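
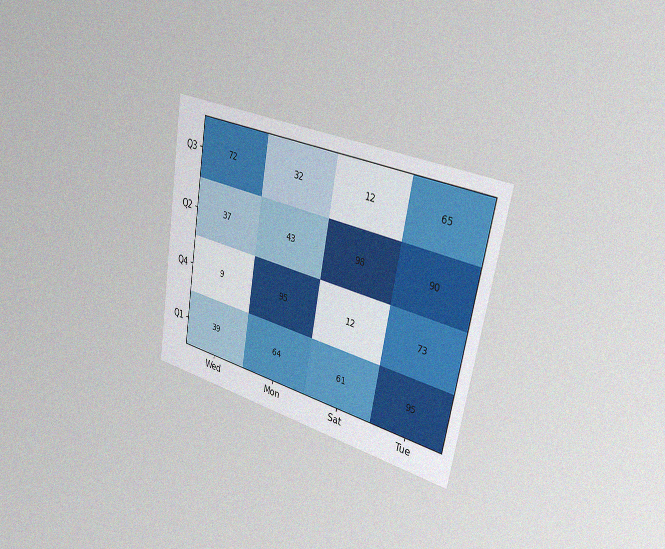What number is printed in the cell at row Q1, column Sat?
61

The chart is tilted about 10° clockwise and viewed slightly from the right, with some photo noise. The (Q1, Sat) cell reads 61.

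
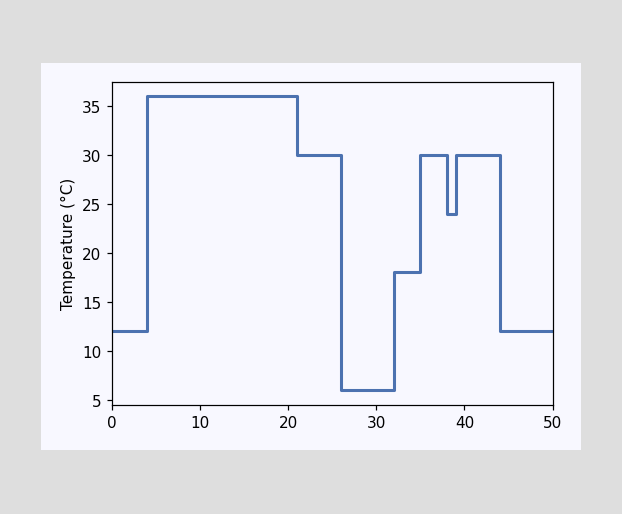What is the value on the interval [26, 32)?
On [26, 32) the step sits at 6°C.

6°C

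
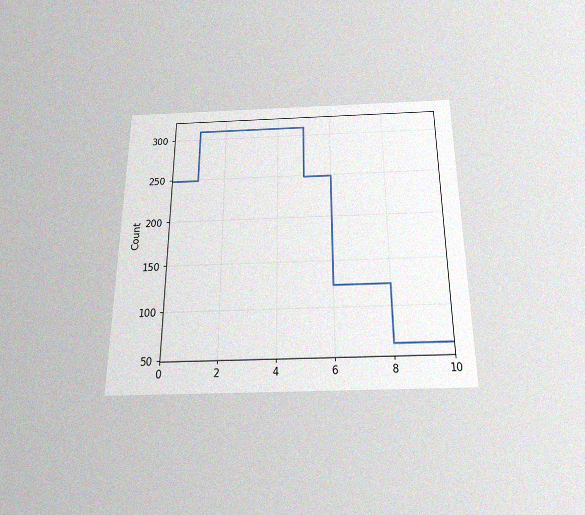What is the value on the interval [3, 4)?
The chart is viewed slightly from below, with some photo noise. On [3, 4) the step sits at 310.

310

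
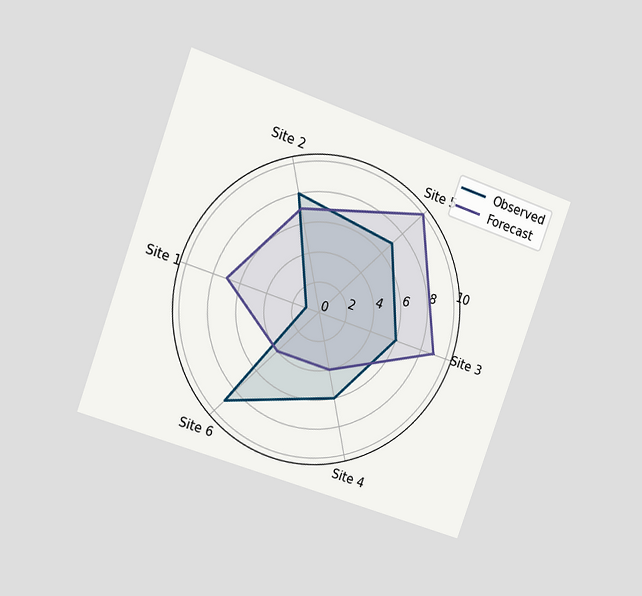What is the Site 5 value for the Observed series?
7

The chart is tilted about 20° clockwise and viewed at a slight angle. On the Site 5 axis, Observed reaches 7.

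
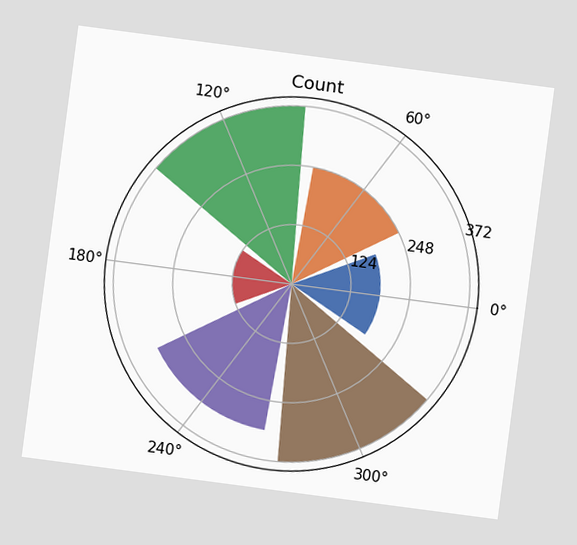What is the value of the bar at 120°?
372

The chart is tilted about 8° clockwise. The bar at 120° reaches 372 on the radial axis.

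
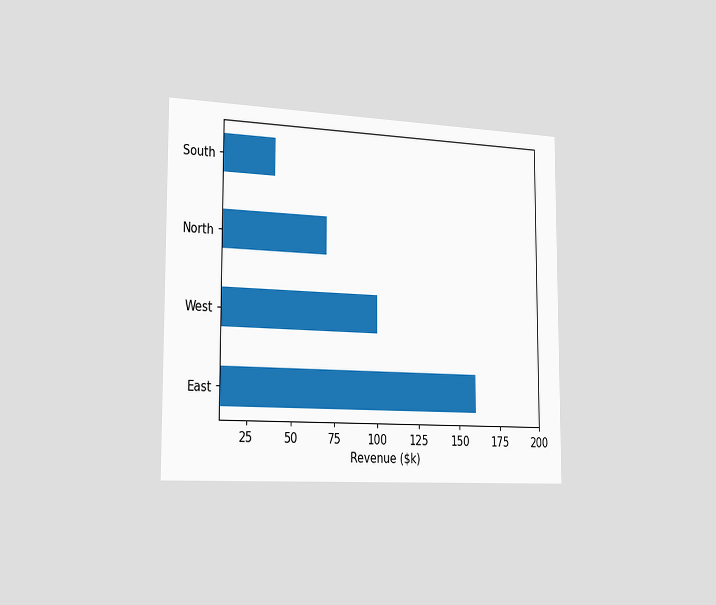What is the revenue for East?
The chart is viewed slightly from the left. Reading along the chart's x-axis, the East bar reaches $160k.

$160k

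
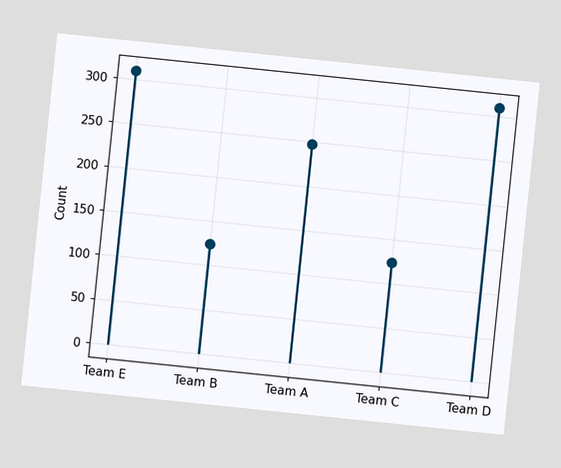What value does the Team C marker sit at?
124

The chart is tilted about 6° clockwise. The Team C marker sits at 124.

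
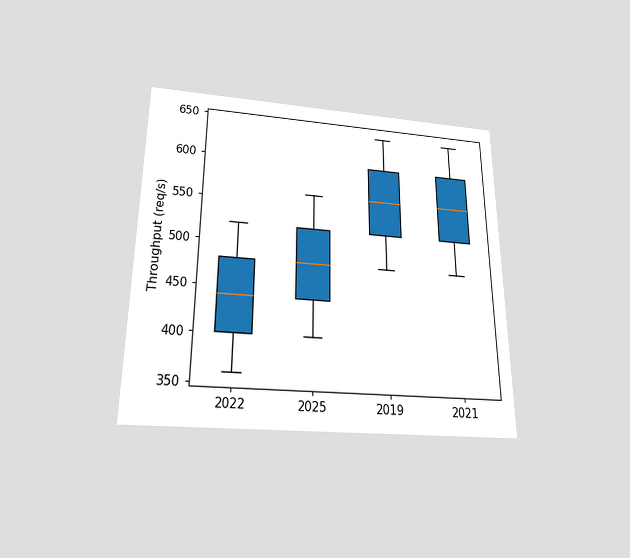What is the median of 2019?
The chart is viewed slightly from below. The median line in the 2019 box sits at 560req/s.

560req/s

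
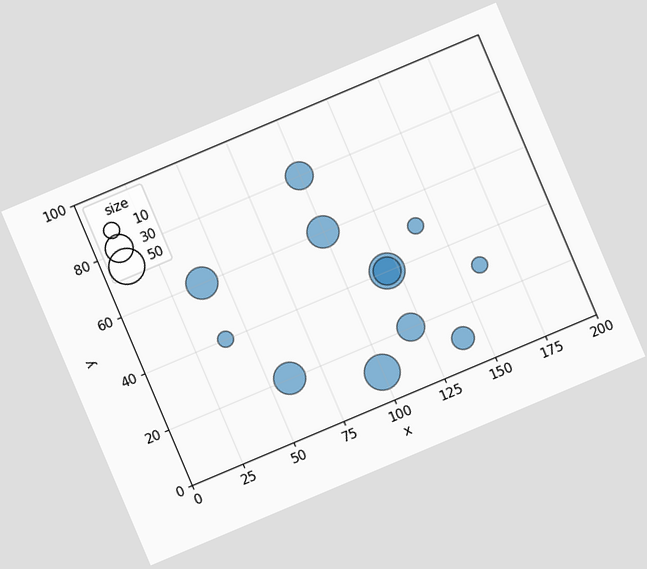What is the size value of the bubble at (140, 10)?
20

The chart is tilted about 23° counter-clockwise. Matching the bubble at (140, 10) against the size legend gives 20.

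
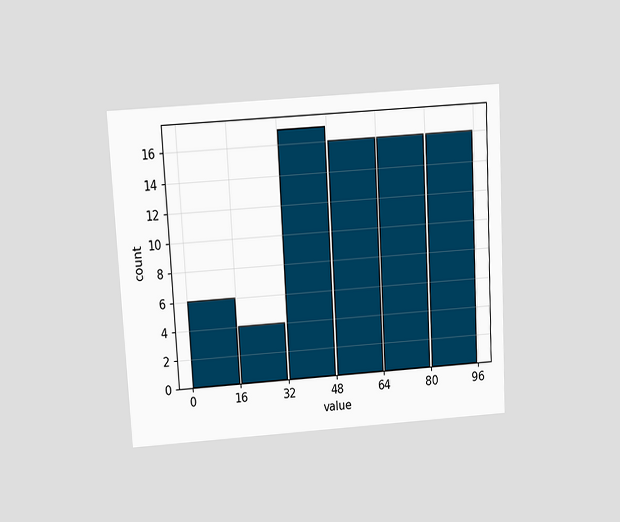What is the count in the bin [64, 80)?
16

The chart is tilted about 3° counter-clockwise and viewed slightly from above. The [64, 80) bin has height 16.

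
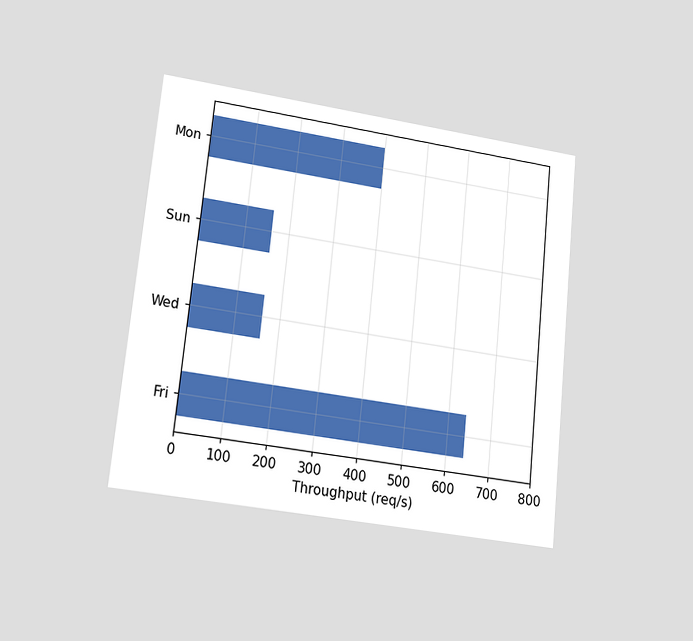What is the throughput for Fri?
640req/s

The chart is tilted about 6° clockwise and viewed at a slight angle. Reading along the chart's x-axis, the Fri bar reaches 640req/s.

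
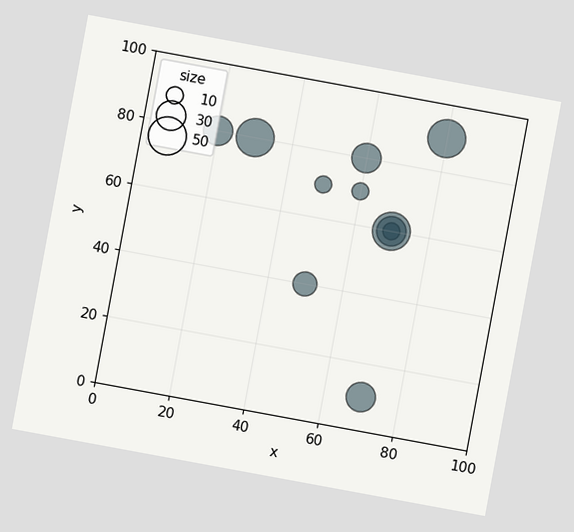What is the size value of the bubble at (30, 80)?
50

The chart is tilted about 10° clockwise. Matching the bubble at (30, 80) against the size legend gives 50.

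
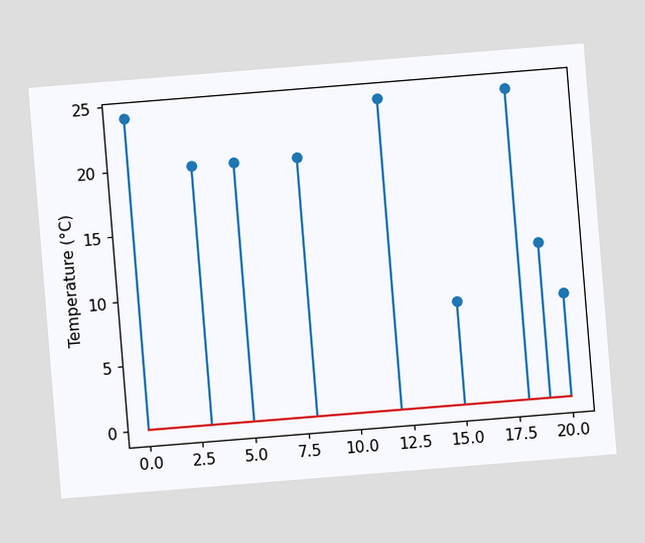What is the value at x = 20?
The chart is tilted about 5° counter-clockwise. The stem at x=20 reaches 8°C.

8°C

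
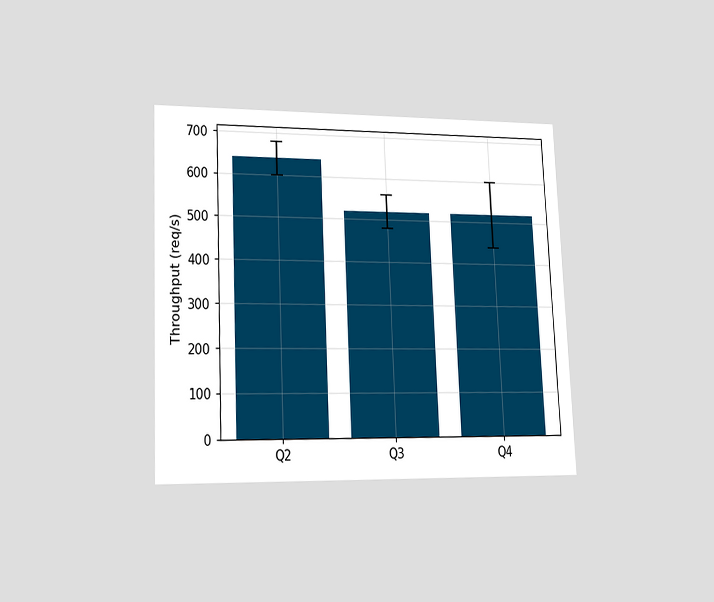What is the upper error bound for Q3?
560req/s

The chart is tilted about 3° counter-clockwise and viewed at a slight angle. The Q3 bar's upper whisker reaches 560req/s.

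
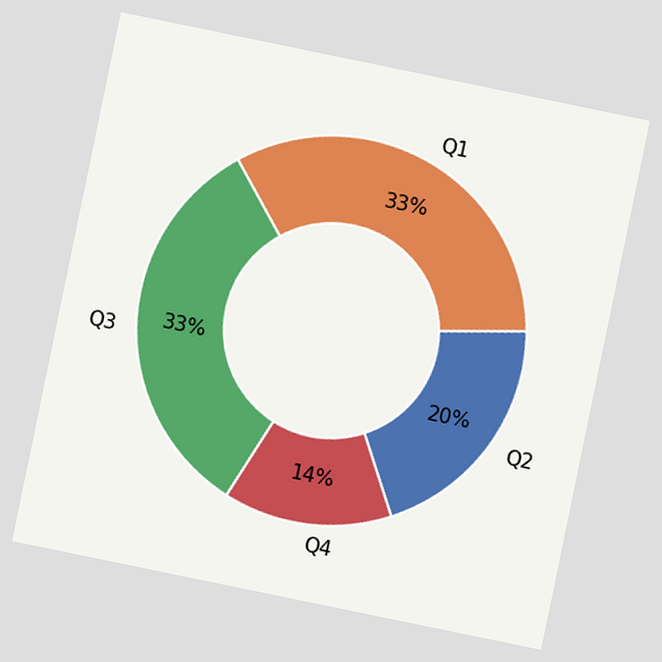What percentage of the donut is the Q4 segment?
14%

The chart is tilted about 12° clockwise. The Q4 segment takes up 14% of the ring.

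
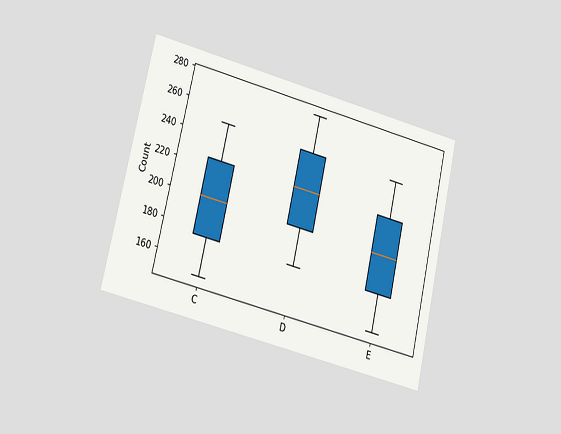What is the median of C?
200

The chart is tilted about 13° clockwise and viewed at a slight angle. The median line in the C box sits at 200.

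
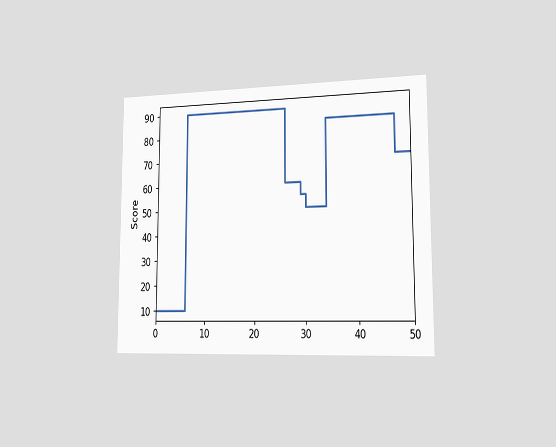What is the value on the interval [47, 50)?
70

The chart is viewed slightly from the right. On [47, 50) the step sits at 70.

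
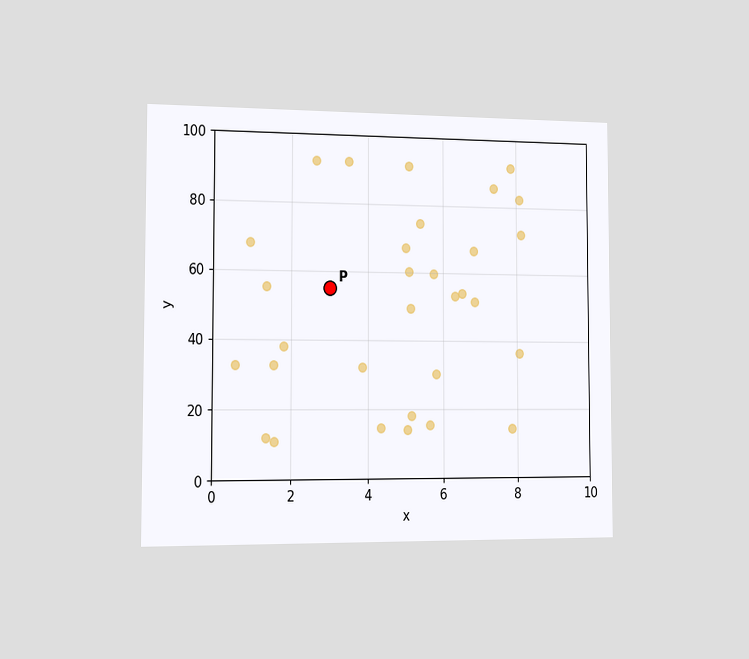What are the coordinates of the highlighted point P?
The chart is viewed slightly from the left. Following the gridlines from P to each axis, P sits at (3, 55).

(3, 55)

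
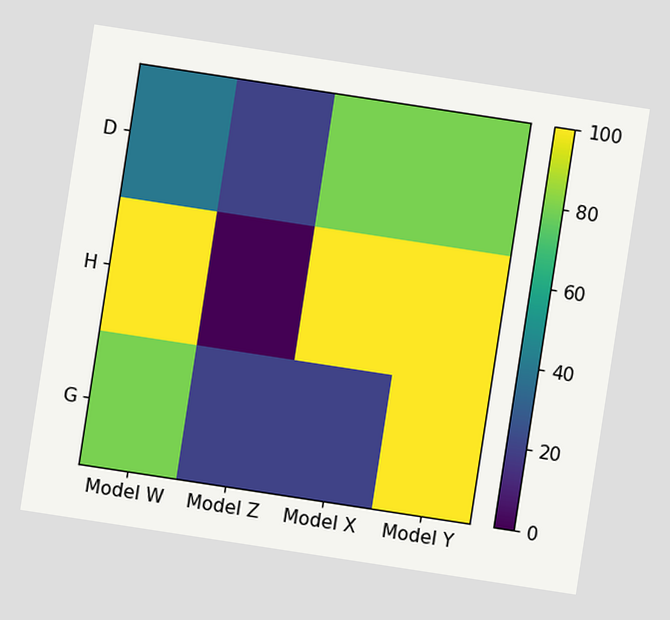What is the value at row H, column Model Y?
100

The chart is tilted about 9° clockwise. Matching cell (H, Model Y) against the colorbar gives 100.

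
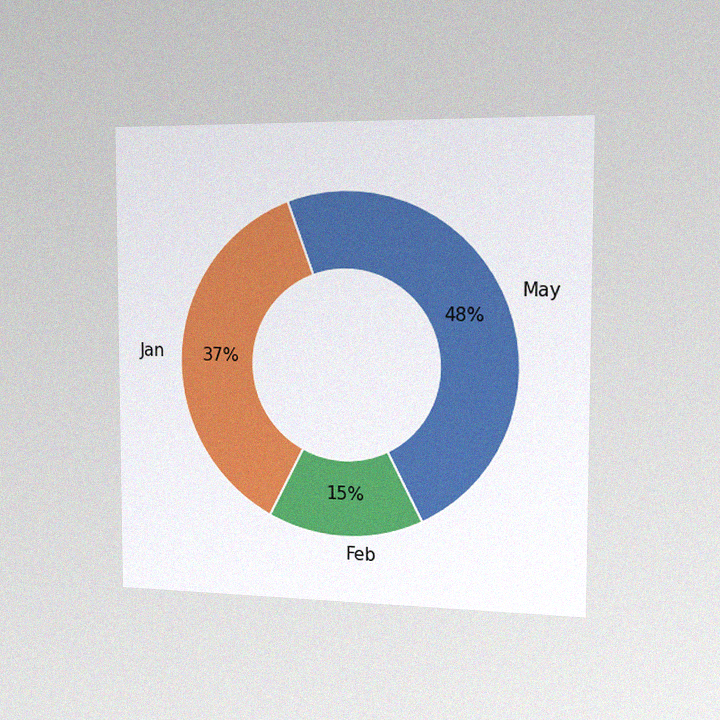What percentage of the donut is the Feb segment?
15%

The chart is viewed slightly from the right, with some photo noise. The Feb segment takes up 15% of the ring.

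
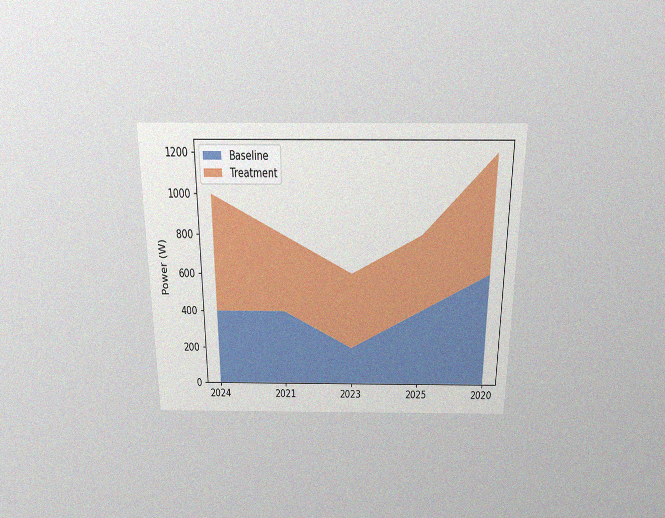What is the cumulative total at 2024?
The chart is viewed slightly from above, with some photo noise. The stacked total at 2024 reaches 1000W.

1000W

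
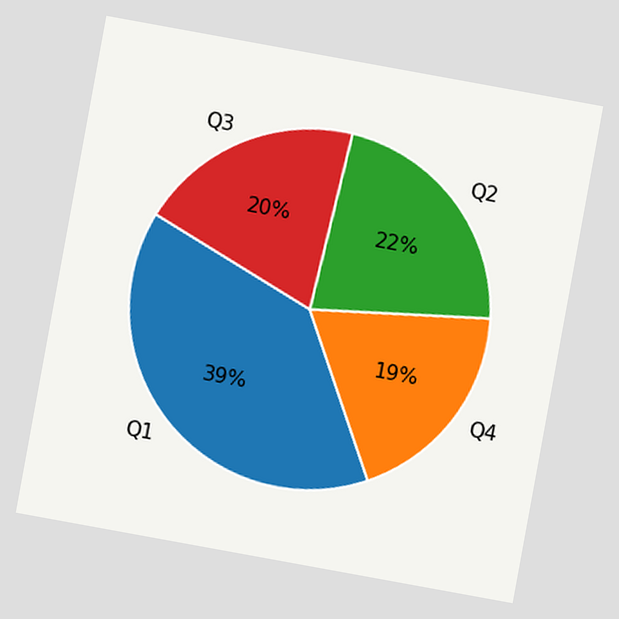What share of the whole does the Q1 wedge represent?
39%

The chart is tilted about 10° clockwise. The Q1 slice takes up 39% of the pie.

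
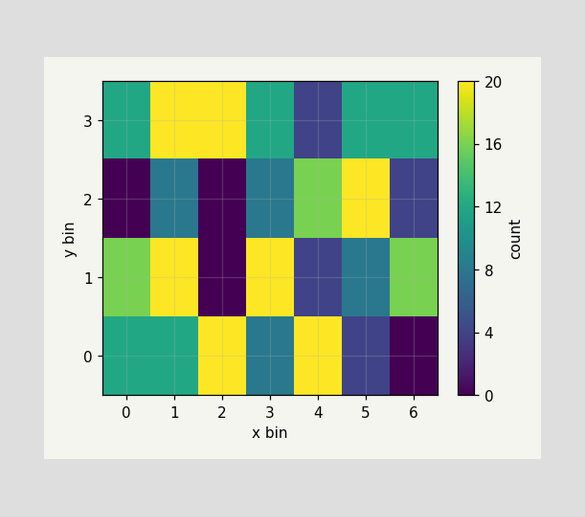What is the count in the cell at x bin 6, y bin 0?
Matching the cell (6, 0) against the colorbar gives 0.

0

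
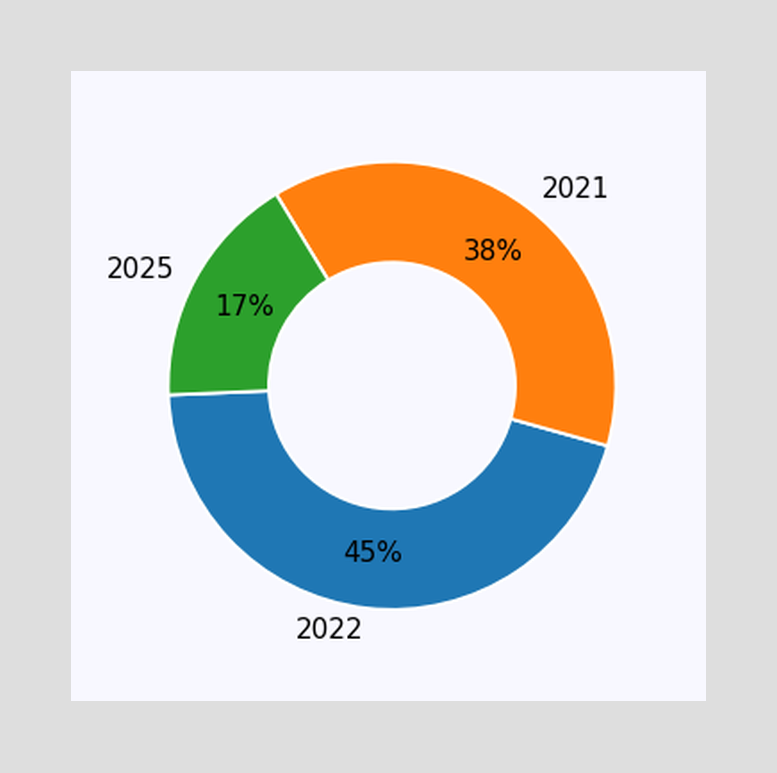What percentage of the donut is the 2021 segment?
38%

The 2021 segment takes up 38% of the ring.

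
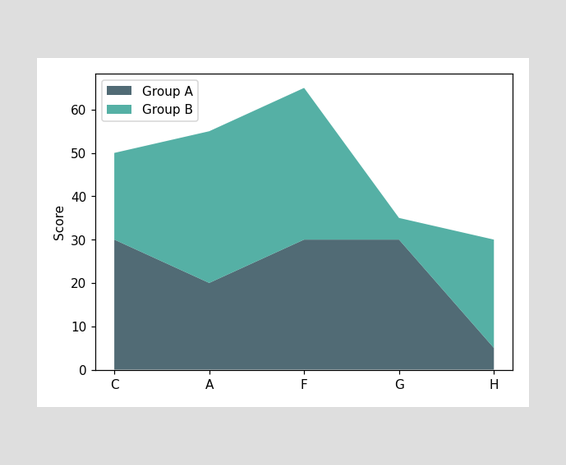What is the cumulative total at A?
55

The stacked total at A reaches 55.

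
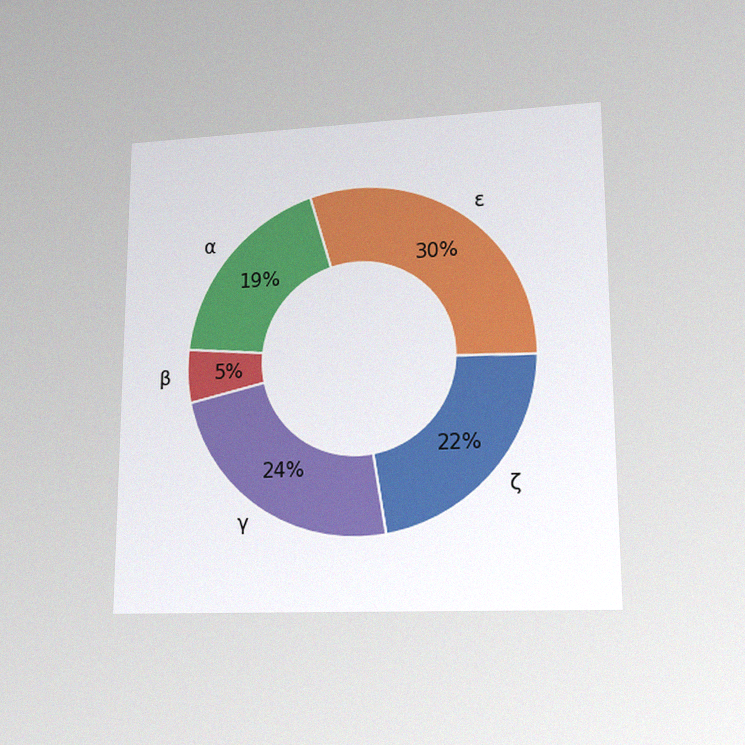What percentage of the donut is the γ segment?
24%

The chart is viewed at a slight angle, with some photo noise. The γ segment takes up 24% of the ring.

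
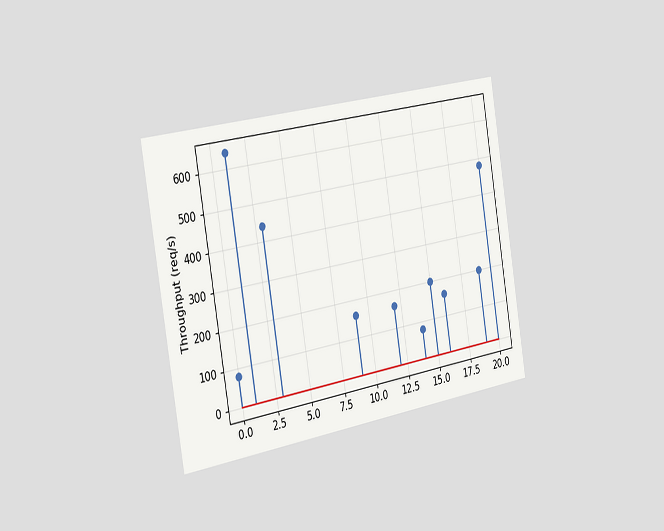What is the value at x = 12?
The chart is tilted about 9° counter-clockwise and viewed slightly from the left. The stem at x=12 reaches 160req/s.

160req/s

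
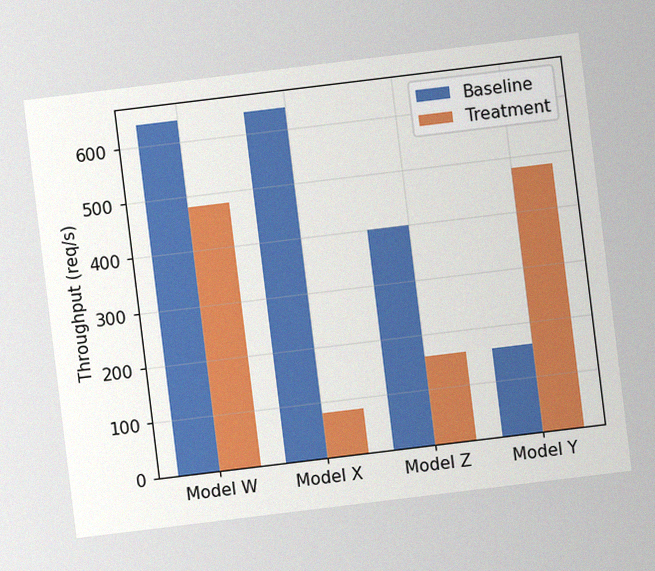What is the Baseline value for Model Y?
160req/s

The chart is tilted about 7° counter-clockwise, with some photo noise. The Baseline bar at Model Y reaches 160req/s on the y-axis.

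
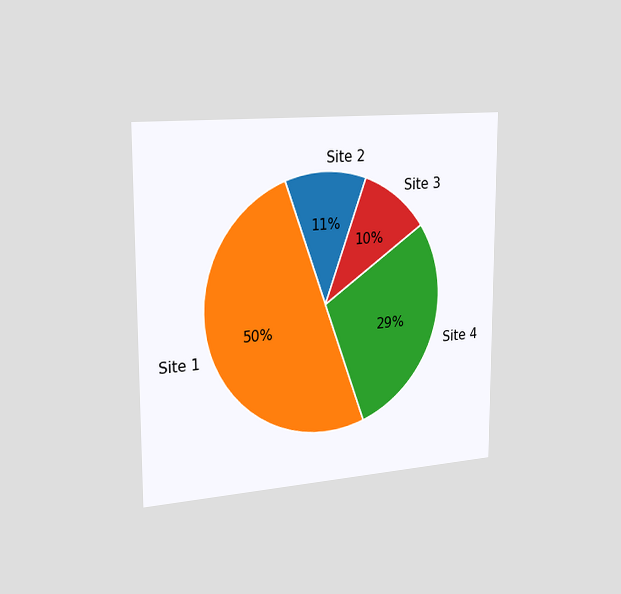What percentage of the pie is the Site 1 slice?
50%

The chart is viewed slightly from the left. The Site 1 slice takes up 50% of the pie.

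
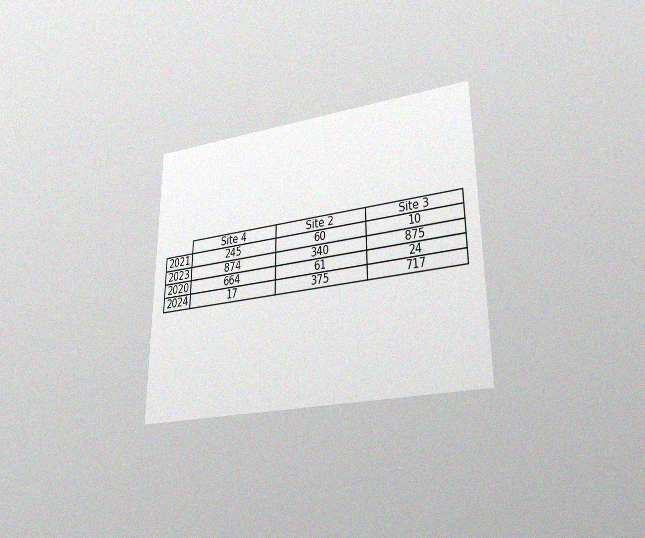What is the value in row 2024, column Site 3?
The chart is viewed at a slight angle, with some photo noise. The (2024, Site 3) cell reads 717.

717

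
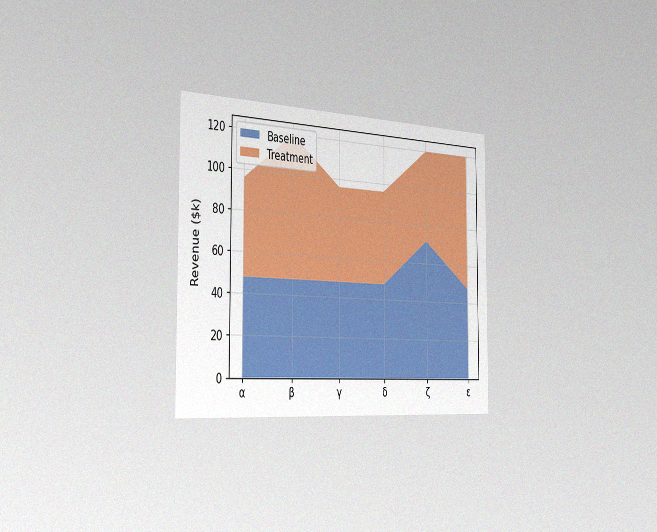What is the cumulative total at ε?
$120k

The chart is viewed slightly from the left, with some photo noise. The stacked total at ε reaches $120k.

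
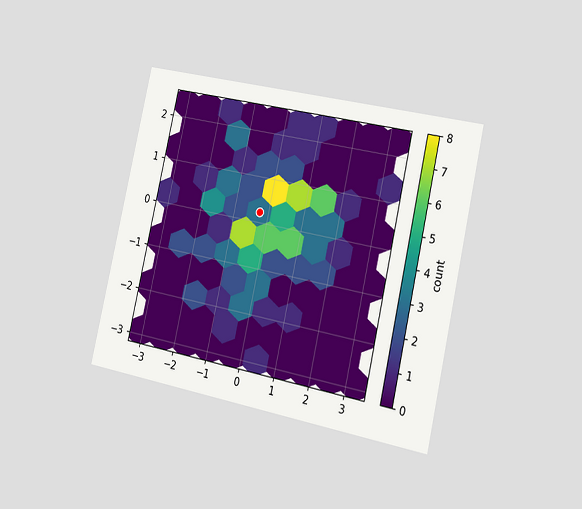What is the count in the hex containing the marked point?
The chart is tilted about 13° clockwise and viewed slightly from the right. The marked hex reads 3 on the colorbar.

3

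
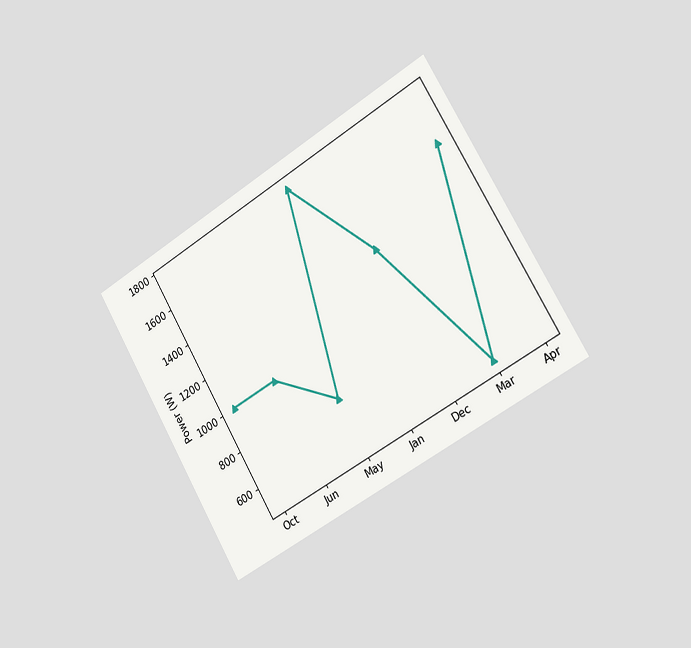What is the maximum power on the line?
1750W

The chart is tilted about 30° counter-clockwise and viewed slightly from the right. The highest point is at Jan, and reading across to the y-axis gives 1750W.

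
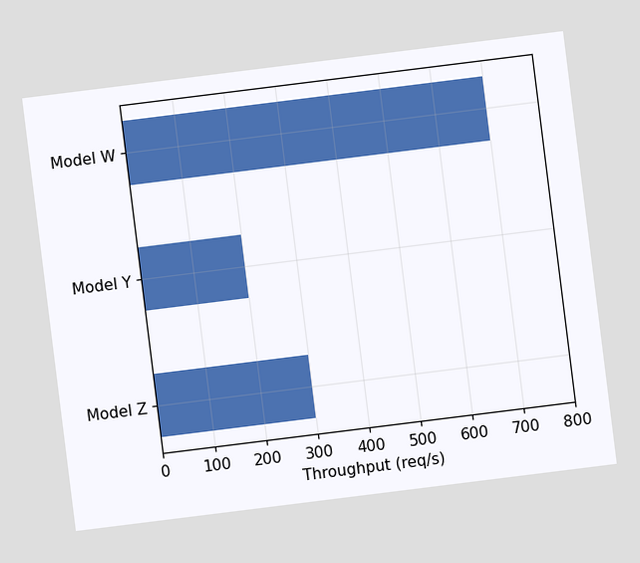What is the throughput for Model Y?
The chart is tilted about 7° counter-clockwise. Reading along the chart's x-axis, the Model Y bar reaches 200req/s.

200req/s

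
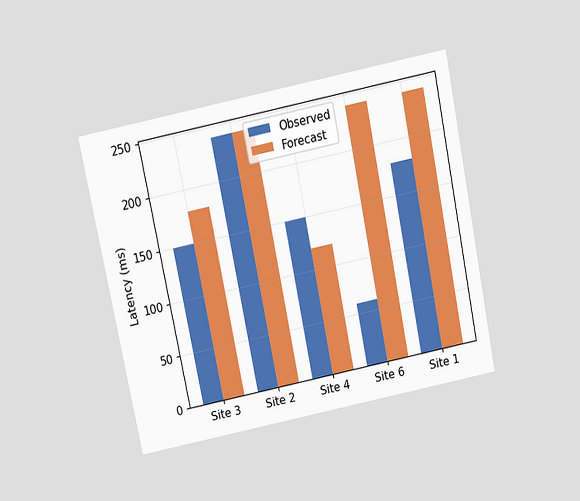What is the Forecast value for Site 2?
240ms

The chart is tilted about 12° counter-clockwise and viewed slightly from above. The Forecast bar at Site 2 reaches 240ms on the y-axis.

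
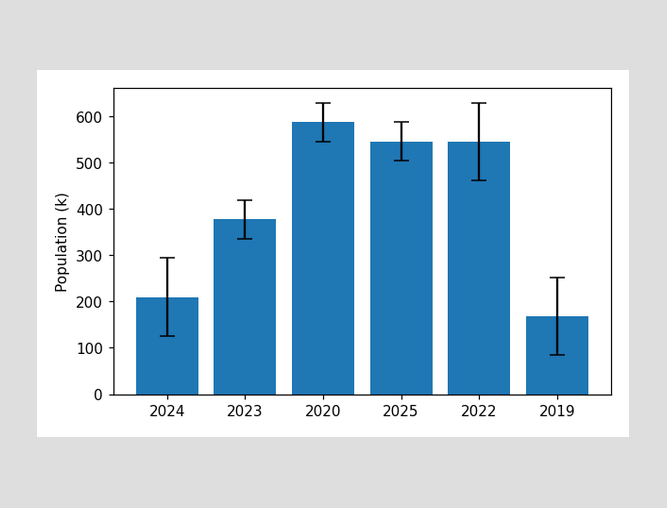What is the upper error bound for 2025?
588k

The 2025 bar's upper whisker reaches 588k.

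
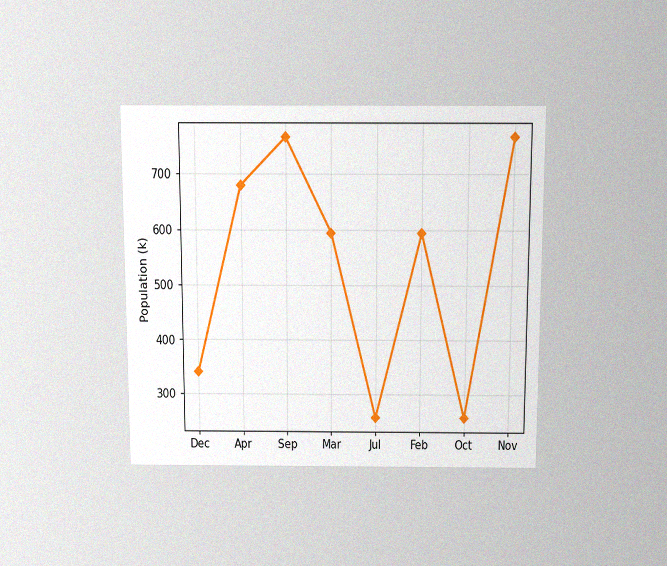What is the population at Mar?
595k

The chart is viewed slightly from above, with some photo noise. At Mar, the line is at 595k.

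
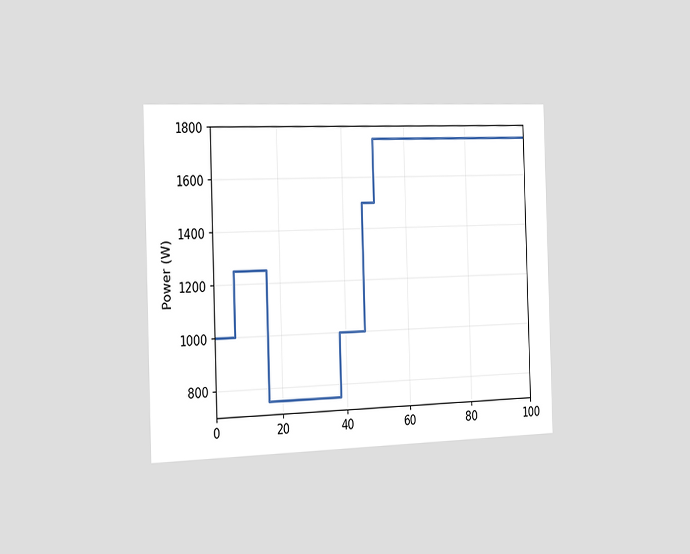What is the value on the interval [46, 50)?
The chart is viewed slightly from the left. On [46, 50) the step sits at 1500W.

1500W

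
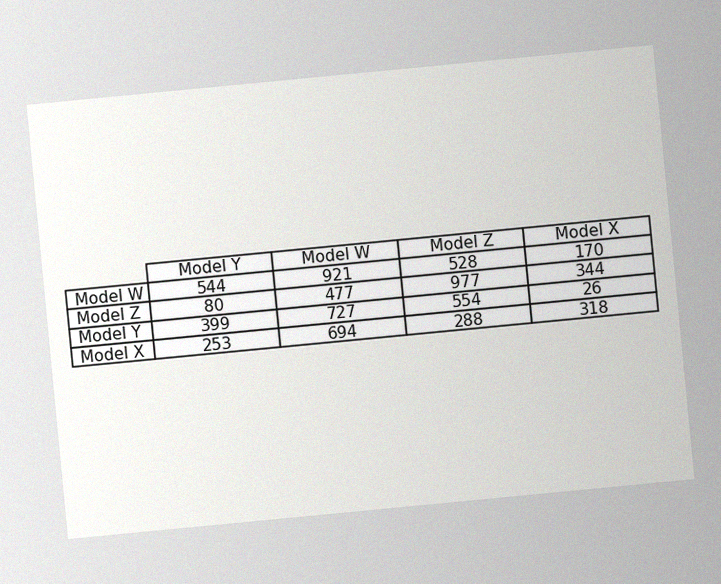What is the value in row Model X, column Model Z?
The chart is tilted about 5° counter-clockwise, with some photo noise. The (Model X, Model Z) cell reads 288.

288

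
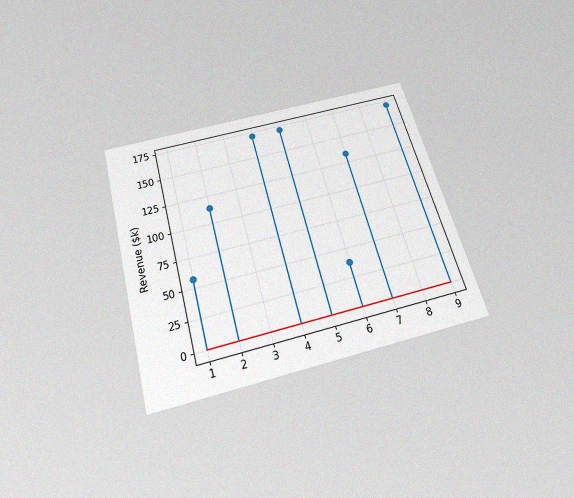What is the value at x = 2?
$114k

The chart is tilted about 15° counter-clockwise and viewed slightly from below, with some photo noise. The stem at x=2 reaches $114k.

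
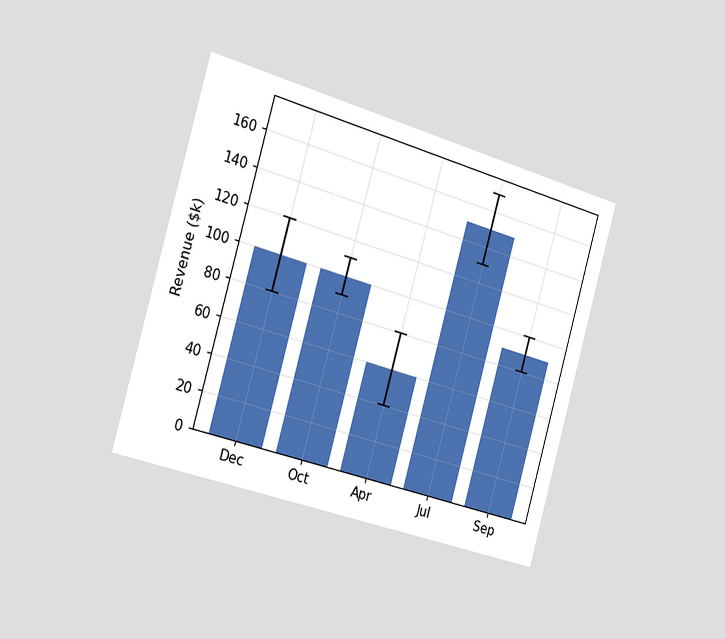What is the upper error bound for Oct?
$110k

The chart is tilted about 16° clockwise and viewed slightly from the left. The Oct bar's upper whisker reaches $110k.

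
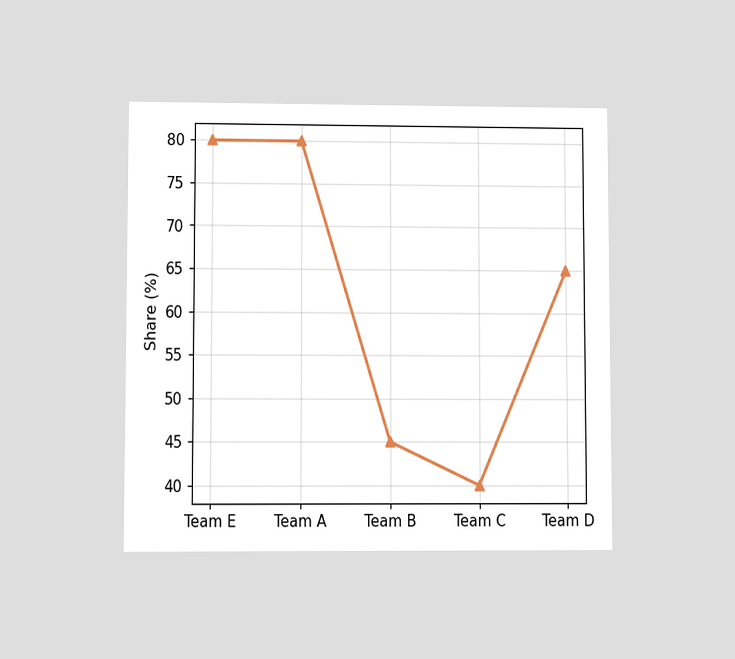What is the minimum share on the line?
40%

The chart is viewed at a slight angle. The lowest point is at Team C, and reading across to the y-axis gives 40%.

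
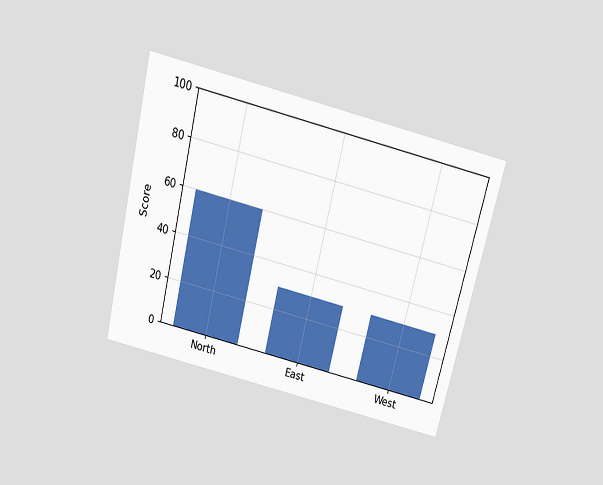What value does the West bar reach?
The chart is tilted about 14° clockwise and viewed slightly from above. Reading along the chart's y-axis, the West bar reaches 30.

30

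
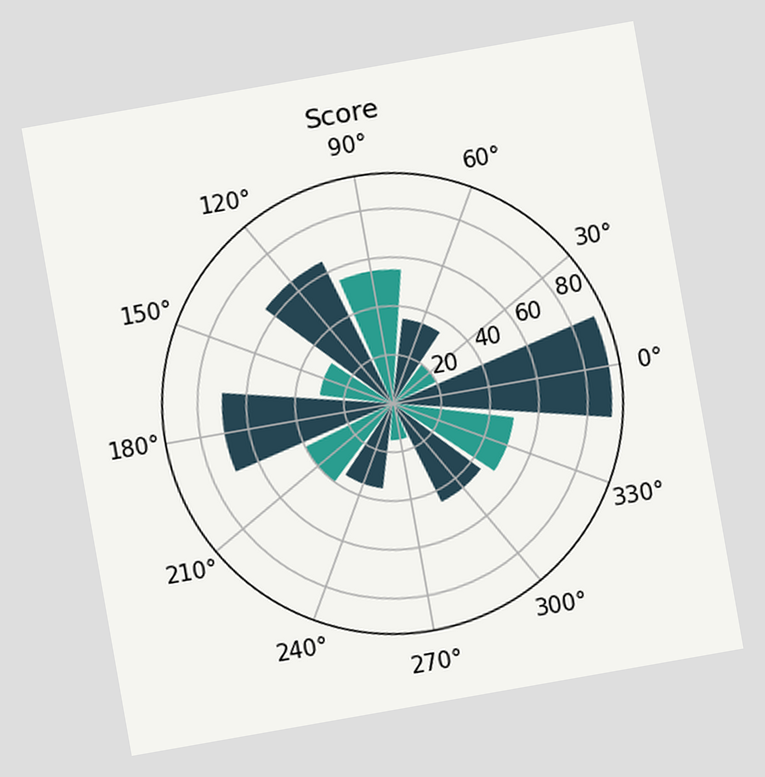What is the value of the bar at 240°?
35

The chart is tilted about 10° counter-clockwise. The bar at 240° reaches 35 on the radial axis.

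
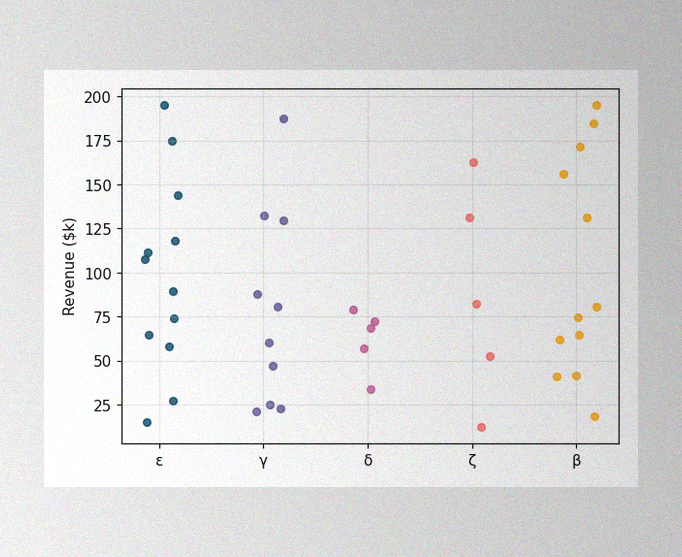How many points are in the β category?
12

The image has some photo noise and uneven lighting. Counting the markers in the β column gives 12.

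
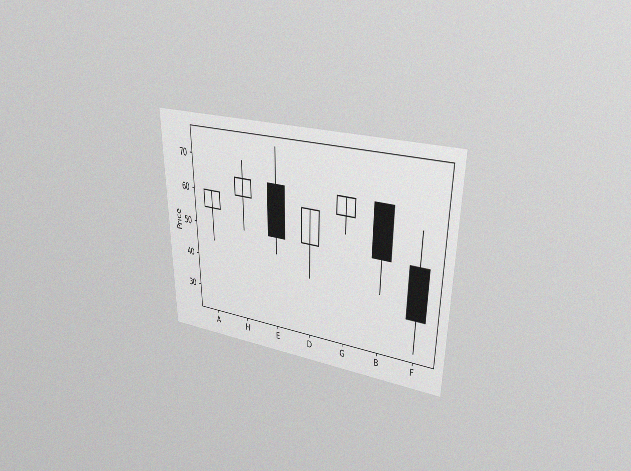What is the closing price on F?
The chart is viewed at a slight angle, with some photo noise. The F candle closes at 35.

35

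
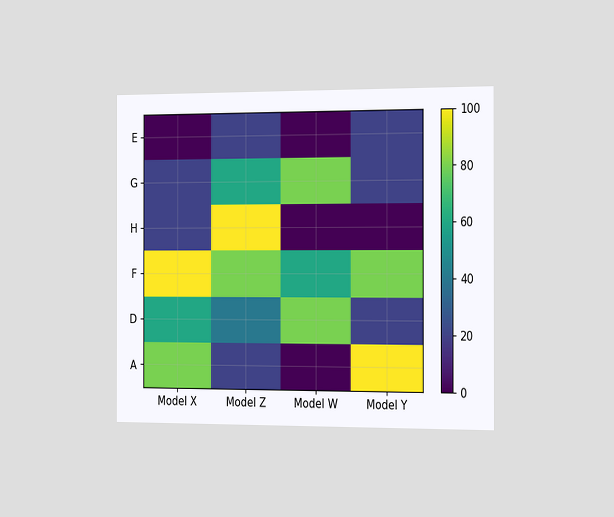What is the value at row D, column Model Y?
20

The chart is viewed slightly from the right. Matching cell (D, Model Y) against the colorbar gives 20.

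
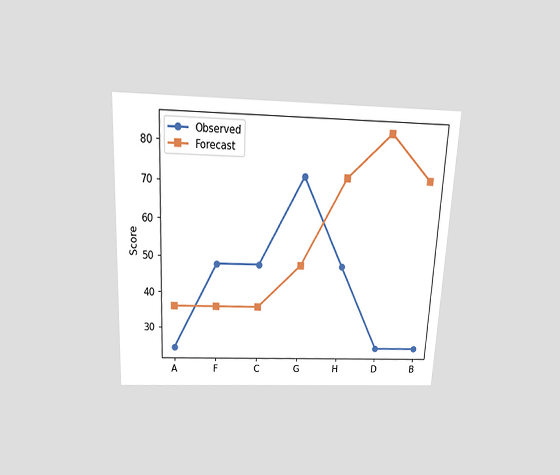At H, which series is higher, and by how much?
The chart is tilted about 3° clockwise and viewed slightly from above. At H, Forecast sits above the other line by 24.

Forecast, by 24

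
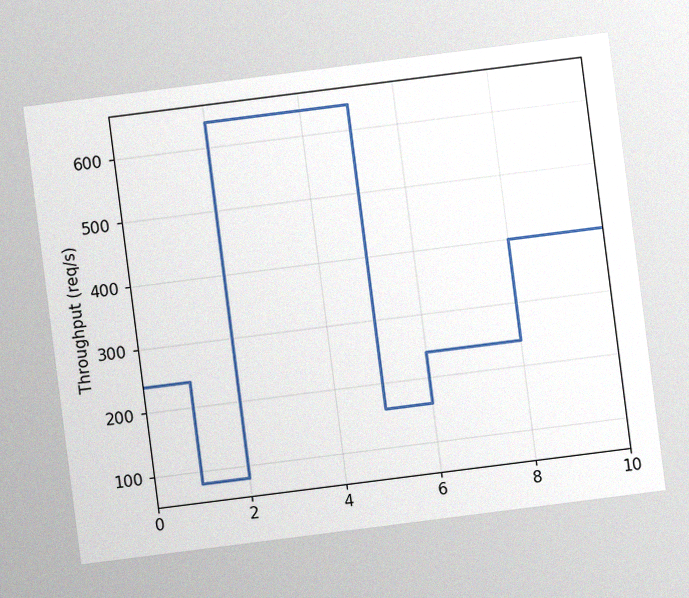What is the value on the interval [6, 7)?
The chart is tilted about 7° counter-clockwise, with some photo noise. On [6, 7) the step sits at 240req/s.

240req/s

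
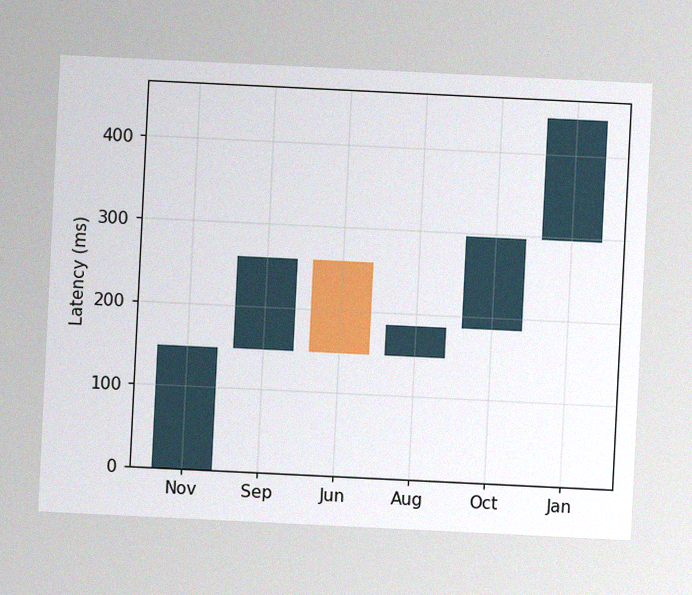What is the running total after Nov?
148ms

The chart is tilted about 3° clockwise, with some photo noise. After Nov the running total reaches 148ms.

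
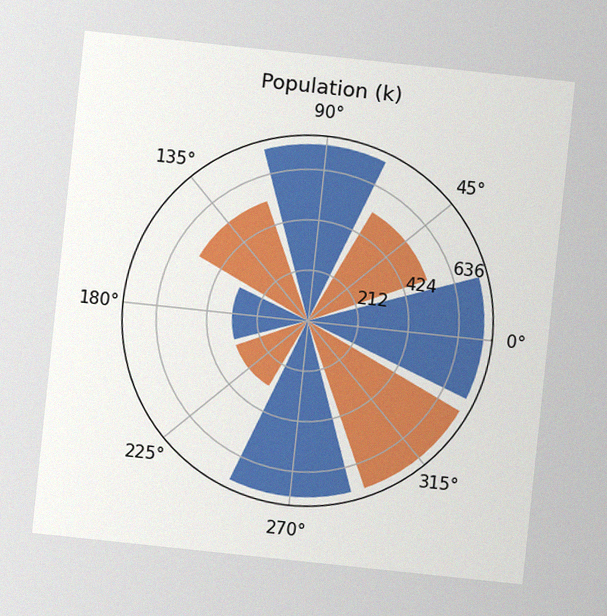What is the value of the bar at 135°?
530k

The chart is tilted about 6° clockwise, with some photo noise. The bar at 135° reaches 530k on the radial axis.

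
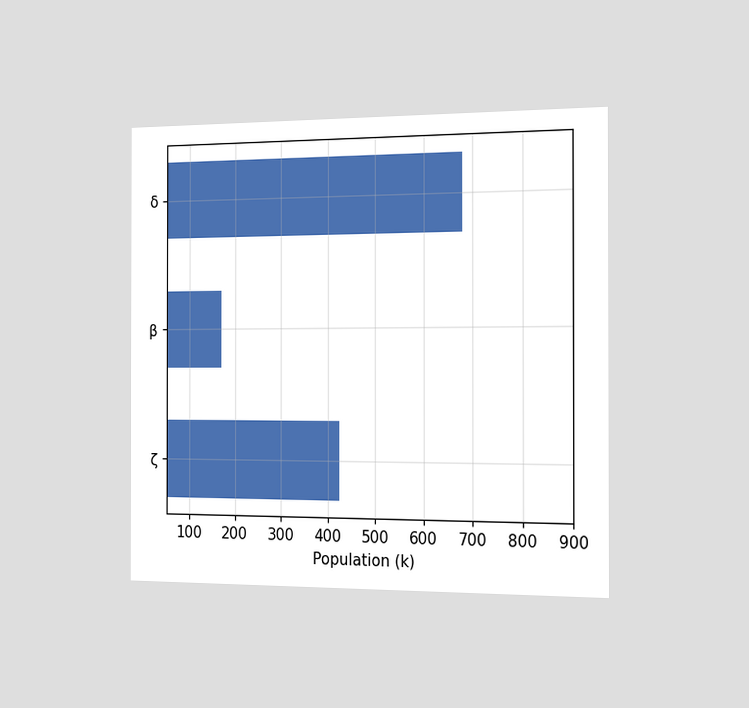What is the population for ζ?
425k

The chart is viewed slightly from the right. Reading along the chart's x-axis, the ζ bar reaches 425k.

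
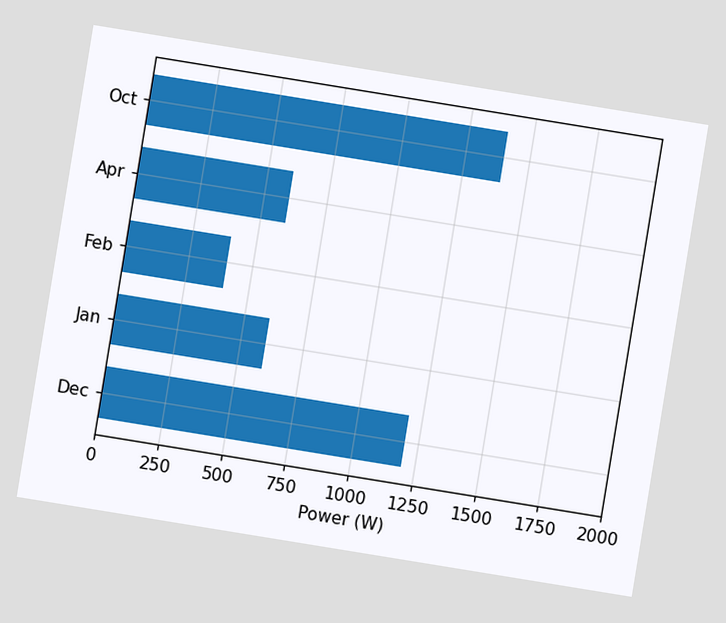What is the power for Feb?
The chart is tilted about 9° clockwise. Reading along the chart's x-axis, the Feb bar reaches 400W.

400W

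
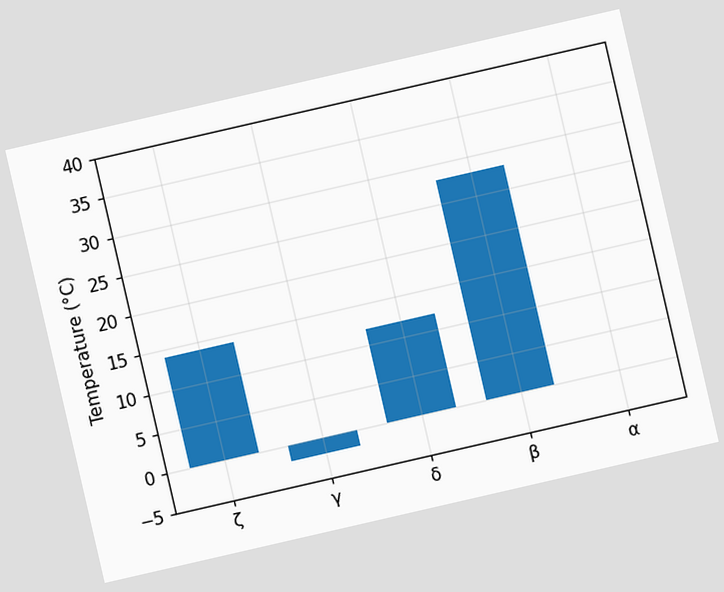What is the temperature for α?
The chart is tilted about 13° counter-clockwise. Reading along the chart's y-axis, the α bar reaches 0°C.

0°C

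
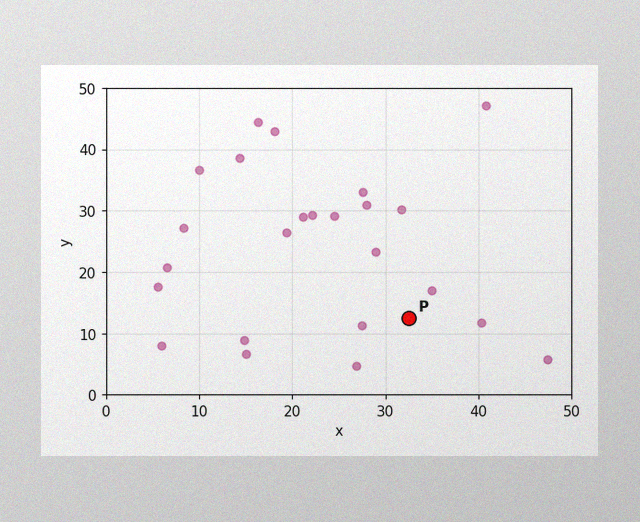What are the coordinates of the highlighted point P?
The image has some photo noise and uneven lighting. Following the gridlines from P to each axis, P sits at (32.5, 12.5).

(32.5, 12.5)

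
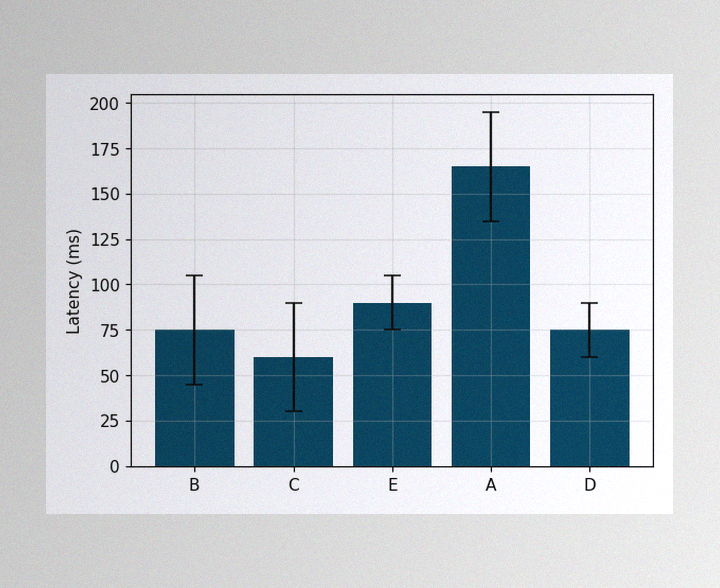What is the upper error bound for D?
90ms

The image has some photo noise and uneven lighting. The D bar's upper whisker reaches 90ms.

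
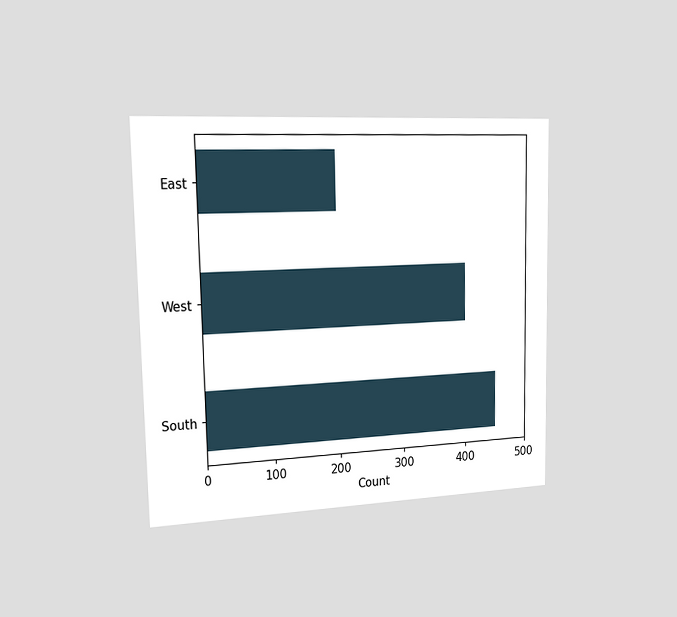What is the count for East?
200

The chart is viewed slightly from the left. Reading along the chart's x-axis, the East bar reaches 200.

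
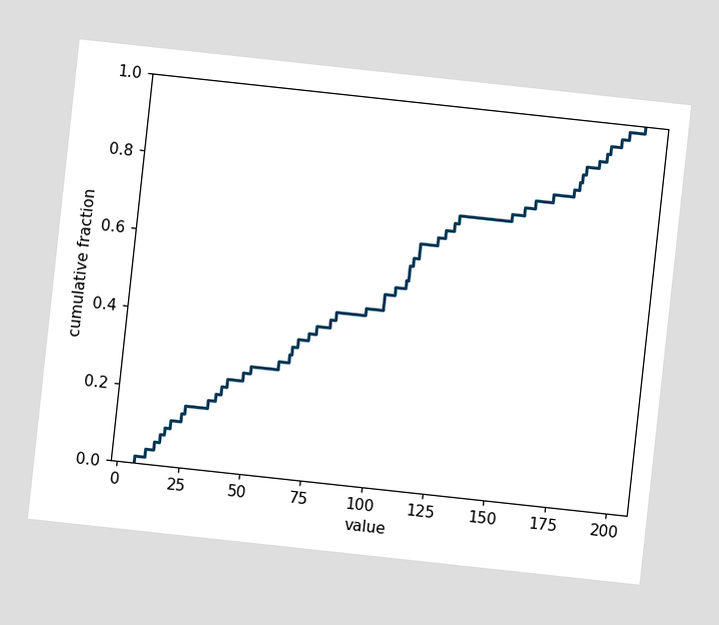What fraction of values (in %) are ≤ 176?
86%

The chart is tilted about 6° clockwise. At x=176 the ECDF step is at 86%.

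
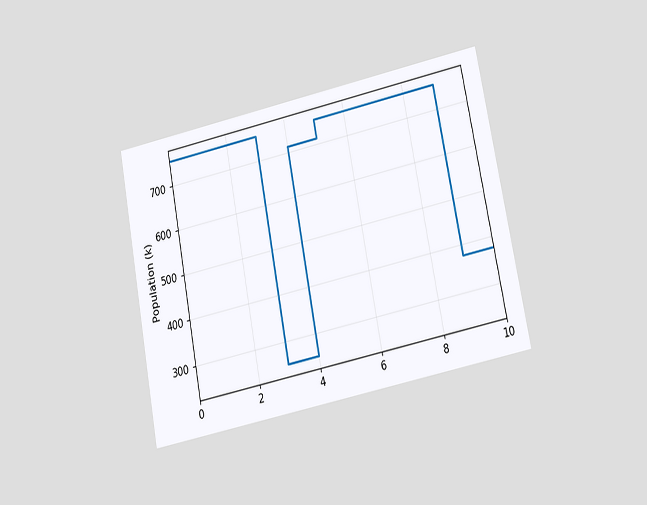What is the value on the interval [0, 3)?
The chart is tilted about 11° counter-clockwise and viewed at a slight angle. On [0, 3) the step sits at 756k.

756k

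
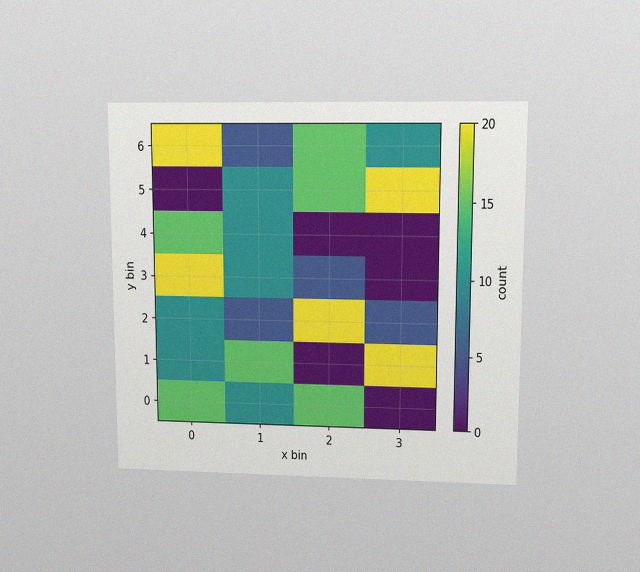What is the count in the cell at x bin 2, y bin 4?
0

The chart is viewed at a slight angle, with some photo noise. Matching the cell (2, 4) against the colorbar gives 0.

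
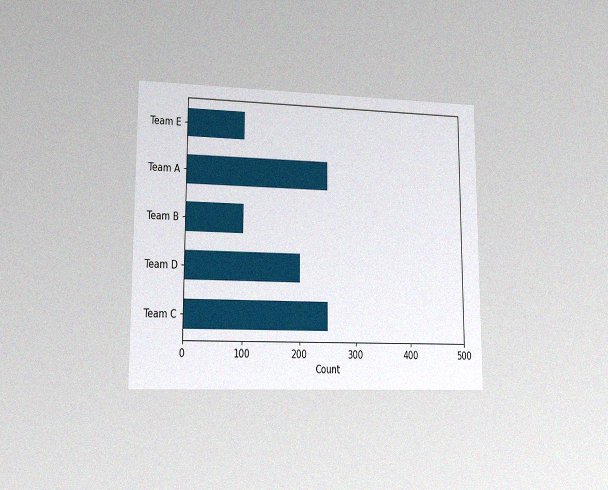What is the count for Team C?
250

The chart is viewed at a slight angle, with some photo noise. Reading along the chart's x-axis, the Team C bar reaches 250.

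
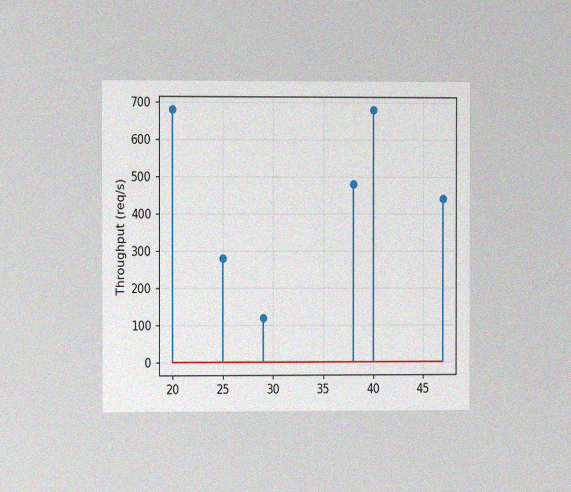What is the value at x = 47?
440req/s

The chart is viewed at a slight angle, with some photo noise. The stem at x=47 reaches 440req/s.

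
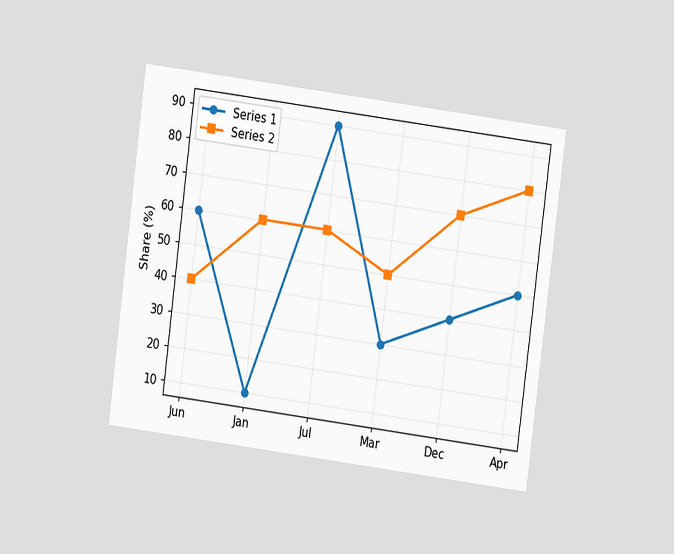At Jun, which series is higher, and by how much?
The chart is tilted about 7° clockwise and viewed at a slight angle. At Jun, Series 1 sits above the other line by 20%.

Series 1, by 20%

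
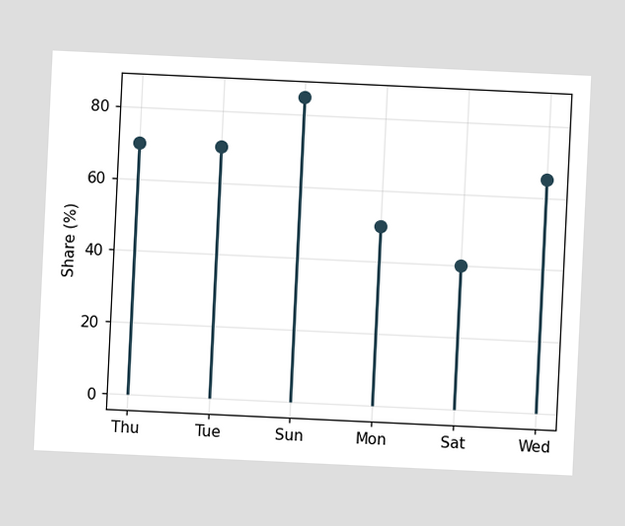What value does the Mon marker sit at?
The chart is tilted about 3° clockwise. The Mon marker sits at 50%.

50%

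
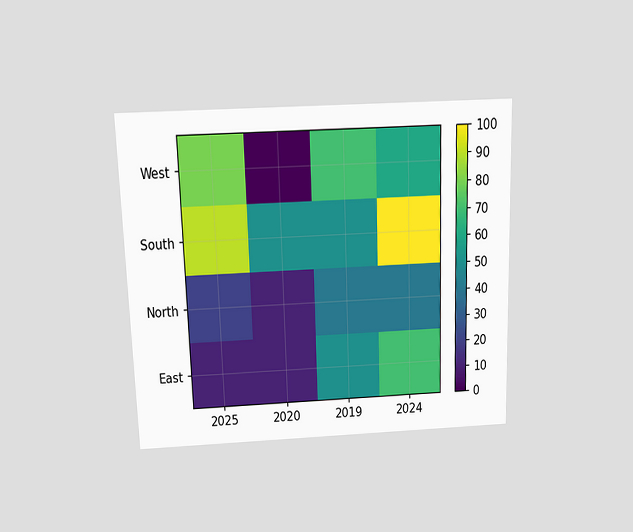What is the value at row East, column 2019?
50

The chart is viewed slightly from above. Matching cell (East, 2019) against the colorbar gives 50.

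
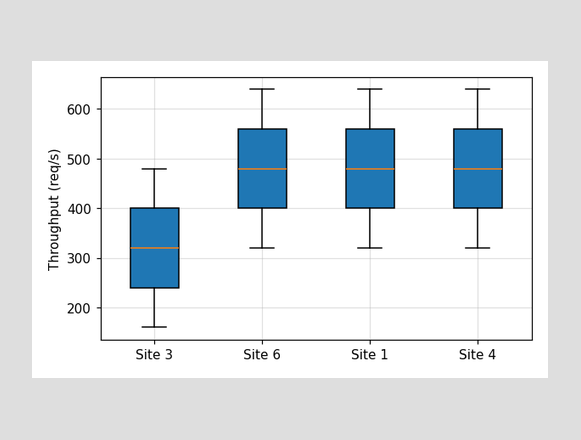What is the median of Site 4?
The median line in the Site 4 box sits at 480req/s.

480req/s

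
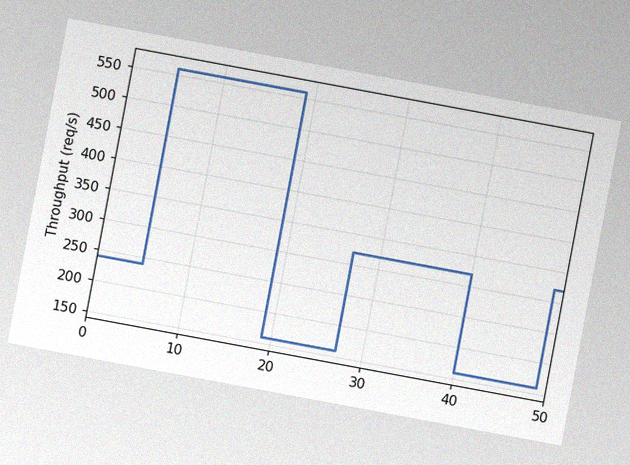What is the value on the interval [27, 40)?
320req/s

The chart is tilted about 11° clockwise, with some photo noise. On [27, 40) the step sits at 320req/s.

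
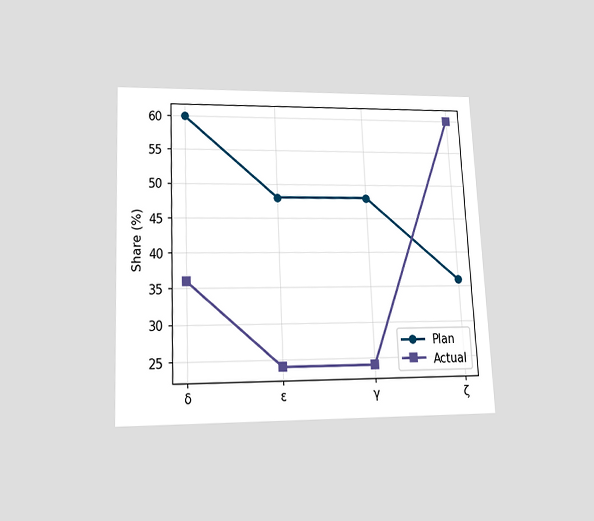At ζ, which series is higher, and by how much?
The chart is tilted about 3° counter-clockwise and viewed slightly from below. At ζ, Actual sits above the other line by 24%.

Actual, by 24%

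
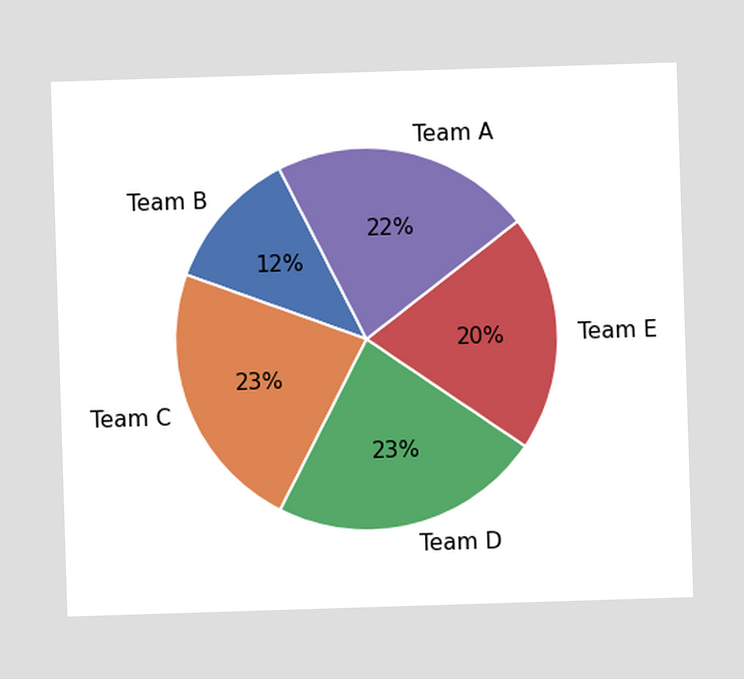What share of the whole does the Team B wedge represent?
12%

The Team B slice takes up 12% of the pie.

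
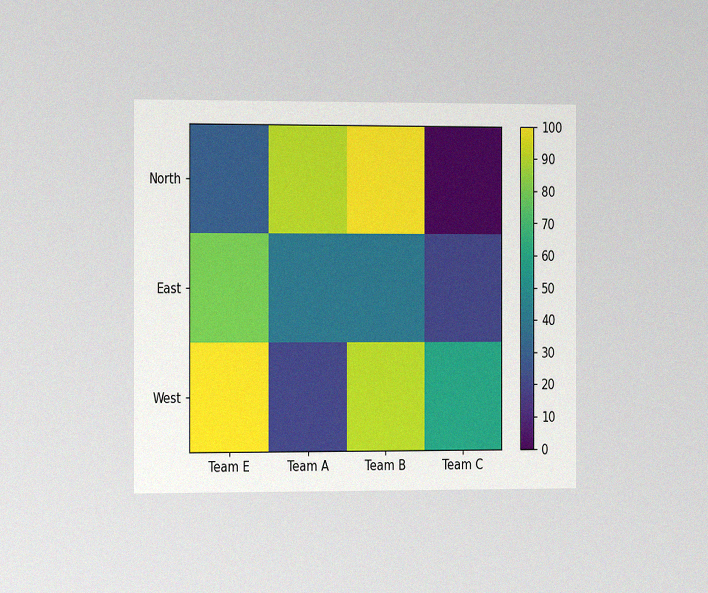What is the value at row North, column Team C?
The chart is viewed slightly from the left, with some photo noise. Matching cell (North, Team C) against the colorbar gives 0.

0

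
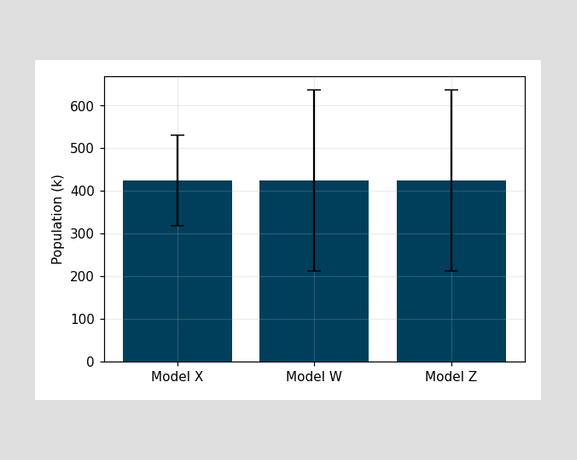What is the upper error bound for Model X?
530k

The Model X bar's upper whisker reaches 530k.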